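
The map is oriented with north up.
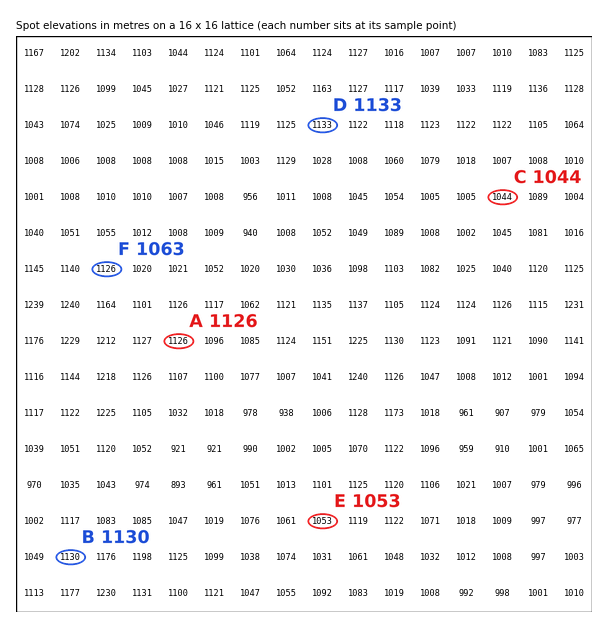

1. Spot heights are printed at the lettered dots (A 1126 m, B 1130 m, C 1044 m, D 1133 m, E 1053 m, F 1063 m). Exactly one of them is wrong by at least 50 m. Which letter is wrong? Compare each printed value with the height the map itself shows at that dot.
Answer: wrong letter F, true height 1126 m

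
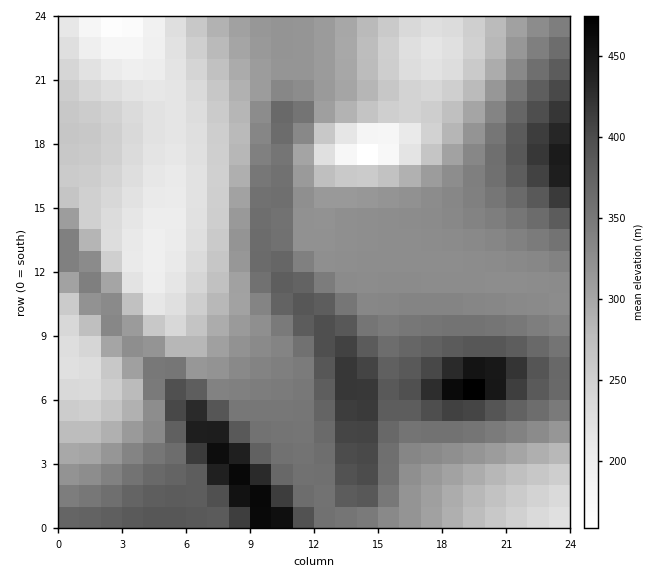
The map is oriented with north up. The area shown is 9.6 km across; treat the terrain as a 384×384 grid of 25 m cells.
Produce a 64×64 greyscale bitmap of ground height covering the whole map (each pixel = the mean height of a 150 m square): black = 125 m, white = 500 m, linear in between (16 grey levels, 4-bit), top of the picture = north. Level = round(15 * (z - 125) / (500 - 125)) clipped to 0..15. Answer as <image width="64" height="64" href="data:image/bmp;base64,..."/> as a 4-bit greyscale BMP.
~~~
<image width="64" height="64" href="data:image/bmp;base64,Qk12CAAAAAAAAHYAAAAoAAAAQAAAAEAAAAABAAQAAAAAAAAIAAATCwAAEwsAABAAAAAAAAAAAAAAABEREQAiIiIAMzMzAERERABVVVUAZmZmAHd3dwCIiIgAmZmZAKqqqgC7u7sAzMzMAN3d3QDu7u4A////AKqqqqqru7u7u6qqvN7u7cqpmZmZiIiHd3dmZlVVVEREqqqqqqqru7uqqqq93u7cupmZmZmIiId3d2ZmZVVVRESZmqqqqqqqqqqqq83u7cupmZmqqZiIh3d3ZmZlVVVERJmZmaqqqqqqqqq83u7duqmZmquqmYiHd3dmZmZVVVREmZmZmaqqqqqqqs3e7dyqmZmqu7upiId3d3ZmZlVVVVSIiJmZmqqqqqqrze7ty6mZmau7u6mIiHd3d2ZmZlVVVYiIiJmZqqqqqrze7ty6mZmZq7u7qYiIh3d3dmZmZlVViIiIiZmZqqqqzd7ty6mZmZmru7upiIiId3d3dmZmZlV3d3iIiZmZqqvN7t3KqZmZmau7u6mIiIiIh3d3d2ZmZnd3d4iImZmavN3t3LqZmZmZq7u7qZiIiIiIiHd3d3Zmd2d3d4iJmZrN3d3LqZmZmZqru7upmZmZiIiIiIh3d3dmZmZ3eIiZq83d3LqZmZmZmqu8u6mZmZmZmZmYiIiId2ZmZmd3iImrzd3LqZmZmZmau8y7qpmZmqqZmZmZmIiIZlVmZnd4ibzN3LqZmZmZmZq7zMu6qqqqqqqqqqmZmYhVVVVmZ3eKvMzLqZmZmZmZmrvMy7qqq7u7u7uqqqqZmVVVVVZmd5q8zLqZmZmZmZmavMzLuqq7zMzMzLu6qqqZVVRVVmZ4mru7qZmZmZmZmZq8zMu6q7vN3e7dzLu6qqlUREVVZnmqu7qYiJmZmZmZmrzMy7qru83e7u7dy7uqqkRERVVmiaqqqYiIiZmZmZmrvMzLuqu7zN7u7u3cu6qqRERFVmeJmqmYiIiIiZmZmau8zMuqqru8zd7u3dy7uqpEREVWeImZmHd4iIiImZmZq7zMu6qqq7u8zN3czLuqqUREVWeIiIiHZ3eIiIiImZmrvMu6qqqqq7u7vMu7uqqpRERWeIiIh2Zmd3iIiIiJmqu7u7qaqqqqqqu7u6qqqZlERVaIiId2VWZ3d4iIiImqu7u7qZmZqqqqqqqqqqmZmURFZ4iId2VVVmd3iIiImaq7u7qpmZmZmZqqqpmZmZmZVVV4mId2VEVWZ3d4iImaq7u7qpmZmZmZmZmZmZmZmYhVVoiYh2VERVVmd3iIiaq7u7qpmZmZmZmZmZmZmYiIiFVniYh2VDREVWZ3d4iaqru6qpiIiIiJmZmYiIiIiIiIVXiZiGVDM0RVZmd3iZqru6qpiIiIiIiIiIiIiIiIiIhWiJmHZDMzREVWZ3eJqqqqqZiIiIiIiIiIiIiIiIiIiGeJmHZTMzNERVZmeJmqqqqZiIiIiIiIiIiIiIiIiIiIeJmYdUMzMzRFVmZ4mqqqqZiIiIiIiIiIiIiIiIiIiIiJmYdkMzMzNERVZniaqqqZiIiIiIiIiIiIiIiIiIiIiImZh1QzMzM0RFVmiZqqqZiIiIiIiIiIiIiIiIiIiIiZmZh2REMzMzNEVWaJmqqZiIiIiIiIiIiIiIiIiIiImZmZh2VEQzMzM0RVZomaqpiIiIiIiIiIiIiIiIiIiZmZmZmHVERDMzMzRFVWiZqqmIiIiIiIiIiIiIiIiIiZmZmamHZUREMzMzNERVaJmqqYiIiIiIiIiIiIiIiImZmZmaqHZVVERDMzM0RFVniaqpiIiIiIiIiIiIiIiImZmZmqqodVVUREMzMzREVWeJqqmIiIiIiIiIiIiIiImZmZmqq7dlVVREQzMzNERVZ4mqqZiIiIiIiIiIiIiImZmZqqq7xlVVVUREMzM0RFVniZqpmIiIiIiIiIiIiIiZmZmqq7zFVVVVREQzMzREVWeJmqmYd3d3d3d3iIiIiJmZmqq7zNVVVVVUREMzNERVZomaqZh3ZmZmZnd3eIiImZmqq7vM1VVVVVREQzM0RFVmeJmZmGZVVVVVVmZ3eIiZmaqrvM3VVVVVVEREM0REVWZ4mZmHZUQzMzNEVWZ3iImZqru8zdVVVVVVREQzRERVZniZmYdlQyIREiM0Vmd4iZmqu8zN1mVVVVVERERERFVmeJmZmGVDIREREjNFZneImaq7zM3WZlVVVUREREREVWZ4mZmYdUQyIRESM0VWd4iZqru8zNZmVVVVRERERERVZniZqpmGVUQzIiM0RVZneImaq7zMxmZVVVVERERERVVmd5mqqYdmVVRERERVVmd4iZqrvMzGVVVVVURERERFVWZ3iaqpmHdmZVVVVVVWZ3eJmqq7zMZVVVVUREREREVWZneJqqmYd3dmZlVVVVZmd4iZqru8xVVVVURERERERVZmd4mZmYh3d3ZmZVVVVWZneImaq7vFVVVERERERERFVmZ3eImYiId3dmZVVVVVVmZ4iZqqu7VVVEREMzM0RFVWZ3d4iIiId3d2ZlVUREVVZneImaq7tVVERDMzMzREVWZnd3iIiIh3d3ZmVUREREVWZ3iZmqu1VEQzMzMzNERVZmd3eIiIiHd3dmVVRERERVZneImaqqVEQzMzMzM0RFVmd3d4iIiId3dmZVVEREREVWZ3iJmqpUQzMiIiMzRFVmZ3d4iIiIh3d2ZlVURERERVZneImZqkQzMiIiIzNEVWZnd3iIiIiHd3ZmVVRERERFVmd4iJmaRDMiIiIjM0RVZnd3eIiIiId3d2ZVVEREREVWZ3eIiZlDMiIiIiMzRVVmd3eIiIiIh3d3ZmVVREREVVZmd4iJmUMyIhESIjRFVmZ3d4iIiIiHd3dmZVVUREVVVmZ3eIiJ"/>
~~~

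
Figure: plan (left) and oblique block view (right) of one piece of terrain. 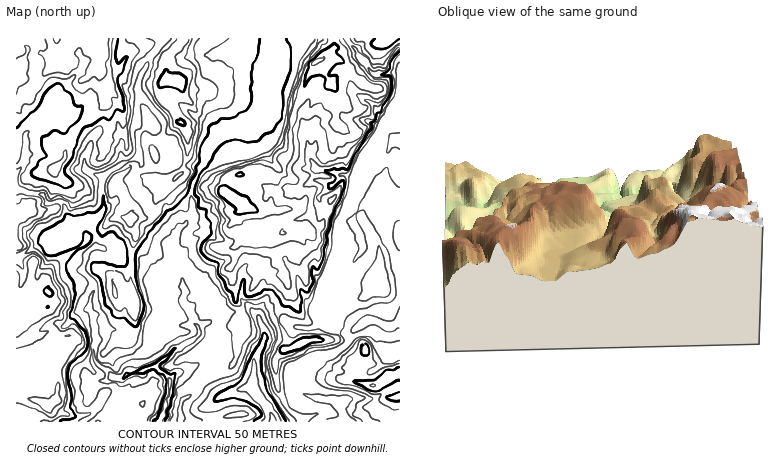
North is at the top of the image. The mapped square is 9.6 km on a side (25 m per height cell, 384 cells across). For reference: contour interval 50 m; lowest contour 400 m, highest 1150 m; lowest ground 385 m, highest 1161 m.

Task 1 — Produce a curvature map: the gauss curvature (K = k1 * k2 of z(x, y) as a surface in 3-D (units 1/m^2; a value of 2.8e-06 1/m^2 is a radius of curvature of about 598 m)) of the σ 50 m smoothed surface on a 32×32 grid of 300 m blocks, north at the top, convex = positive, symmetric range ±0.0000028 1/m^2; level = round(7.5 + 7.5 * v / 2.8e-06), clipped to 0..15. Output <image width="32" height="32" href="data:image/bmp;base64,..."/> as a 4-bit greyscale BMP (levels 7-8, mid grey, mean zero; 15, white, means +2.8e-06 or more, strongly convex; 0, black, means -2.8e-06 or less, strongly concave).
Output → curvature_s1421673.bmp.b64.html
<image width="32" height="32" href="data:image/bmp;base64,Qk12AgAAAAAAAHYAAAAoAAAAIAAAACAAAAABAAQAAAAAAAACAAATCwAAEwsAABAAAAAAAAAAAAAAABEREQAiIiIAMzMzAERERABVVVUAZmZmAHd3dwCIiIgAmZmZAKqqqgC7u7sAzMzMAN3d3QDu7u4A////AId2dYaIXVl3d4tod3iHh3d3m2p4eIh5eIeHeFh3eJd4eId3eWd4d4eId2l4d3iaWIiHl3hZbXV3eHd3h3eXWYd3hKhVuIWoZ3iXe7h3h3hZeIh2TXd4eIeIiGR3mHhoh3d3jHZ7Z3h3eHd4aomUvHiHdshndWh3iHeJh2h3aFWHeHg2hnmXd3d3mZd3Z4eId4eYiIeHlnh4dylneJd3eHd3mXd4l4eIh3d6eZhYiHeHd4hol5aYd4d4iWeH2Ih4mHOIeHaHiHh3fXd3d2d3eHd/ZHeIhYd3dnRoh3d6eIiHwJh3d4V3h3fXeIeHdmh4h1mHiGeImIeGZnh3h5aIh4lYd4doe2h4d5h4d4eKmIeHeCxYeoh3d4d5iHeHdWd3h3uFt3VXd4h3lneHh4nWiHeGl4iYiHd3XHqHd4aFqHeHmHeIJ5d4e7Rql3lodmJ3iIeHlrl2h4YodoeViIl6h4iHh3mJanl4iHiIeVh4h4iHd4eHeGZ4aoh3eIl3eHe3iId4hpaIeGqniHiIZ4eIpIeHd4h3h3iGdnh3eJiIZmtYeIh3iIiHh5d4d3h4d4eHZ3eIh4eHaHd3h4iHaHeIaPWHeVmGeHiZh3d3d4hnh3ijiIenh4eYd5eHh4iHyHdxaXh3eHl4dodoh3h3h4h3qn+HiHd3iIeml3d4d4emKJmC"/>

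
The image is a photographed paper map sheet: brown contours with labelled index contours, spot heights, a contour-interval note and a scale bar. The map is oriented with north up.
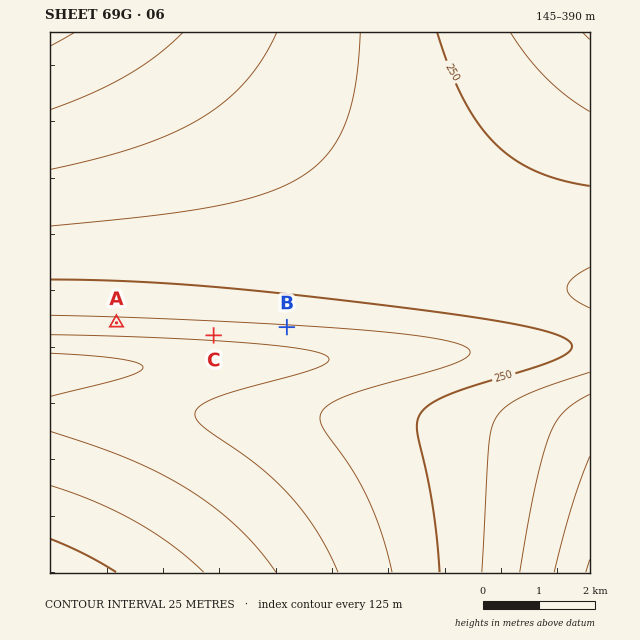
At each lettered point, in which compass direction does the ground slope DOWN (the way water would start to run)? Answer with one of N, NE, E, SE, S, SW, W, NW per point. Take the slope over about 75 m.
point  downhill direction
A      N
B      N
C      N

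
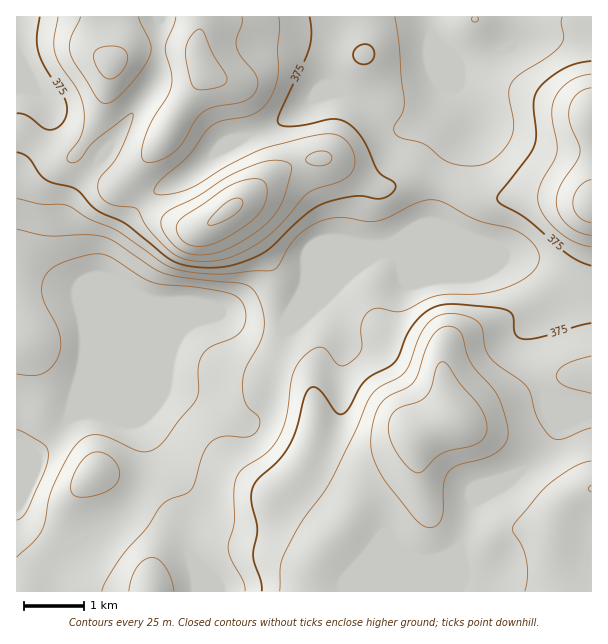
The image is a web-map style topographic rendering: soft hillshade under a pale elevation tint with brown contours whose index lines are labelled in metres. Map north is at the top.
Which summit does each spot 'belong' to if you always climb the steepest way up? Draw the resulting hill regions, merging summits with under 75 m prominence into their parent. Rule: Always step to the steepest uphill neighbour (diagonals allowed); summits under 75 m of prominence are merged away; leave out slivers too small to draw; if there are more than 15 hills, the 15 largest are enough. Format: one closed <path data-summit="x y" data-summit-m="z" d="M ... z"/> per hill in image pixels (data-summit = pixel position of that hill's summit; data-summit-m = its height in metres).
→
<path data-summit="230 209" data-summit-m="479" d="M591 16l-575 1 1 575 181-1-4-24-10-30-2-43-22-33-20-39-3-2-21 0-18-6-20 0-5 2 82-79 31-13 30-10 9 0 15 8 12 3 30 0 6-8 50-51 48-19 16-11 31-14 5-28 7-27 6-12 21-26 3-7-7-20-14-21-14-37 14 13 5 9 5 0 57-24 40-8 30-2z"/><path data-summit="450 423" data-summit-m="473" d="M390 253l-10 0-45 18-47 46-6 8-30 0-12-3-15-8-9 0-30 10-31 13-81 77 24 0 18 6 21 0 3 2 20 39 22 33 2 43 9 24 5 31 393 0 1-293-22-3-7-2-21-23-27-13-120-2z"/><path data-summit="591 203" data-summit-m="464" d="M591 32l-30 2-40 8-57 24-5 0-5-9-13-11 1 7 12 28 14 21 7 20-3 7-18 21-9 17-7 27-5 28-31 14-16 11-36 13-16 10 4 1 42-18 10 0 5 3 111 0 27 9 18 13 15 17 25 3z"/>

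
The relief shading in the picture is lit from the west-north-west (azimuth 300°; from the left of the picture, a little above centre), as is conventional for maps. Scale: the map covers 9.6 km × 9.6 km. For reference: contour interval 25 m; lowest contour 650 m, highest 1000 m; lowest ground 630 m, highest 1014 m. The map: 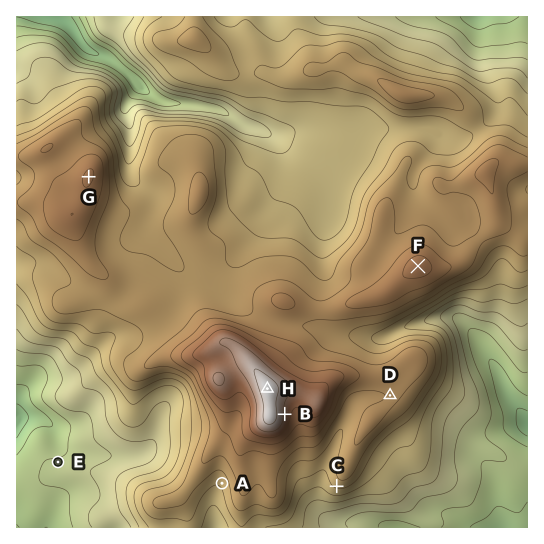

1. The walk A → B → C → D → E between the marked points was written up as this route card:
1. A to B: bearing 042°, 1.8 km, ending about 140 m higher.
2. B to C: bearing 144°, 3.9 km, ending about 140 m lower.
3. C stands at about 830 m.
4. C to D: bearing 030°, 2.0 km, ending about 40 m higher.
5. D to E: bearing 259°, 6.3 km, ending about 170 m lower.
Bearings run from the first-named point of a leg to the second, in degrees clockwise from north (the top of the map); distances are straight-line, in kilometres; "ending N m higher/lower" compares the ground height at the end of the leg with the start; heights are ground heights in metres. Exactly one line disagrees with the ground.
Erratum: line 2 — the distance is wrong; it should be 1.7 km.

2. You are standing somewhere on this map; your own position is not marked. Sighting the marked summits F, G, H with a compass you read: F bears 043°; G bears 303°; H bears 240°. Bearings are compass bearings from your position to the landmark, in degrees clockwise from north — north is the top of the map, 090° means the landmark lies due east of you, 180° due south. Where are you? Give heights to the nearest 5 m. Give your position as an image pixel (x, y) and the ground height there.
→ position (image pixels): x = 346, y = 344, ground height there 855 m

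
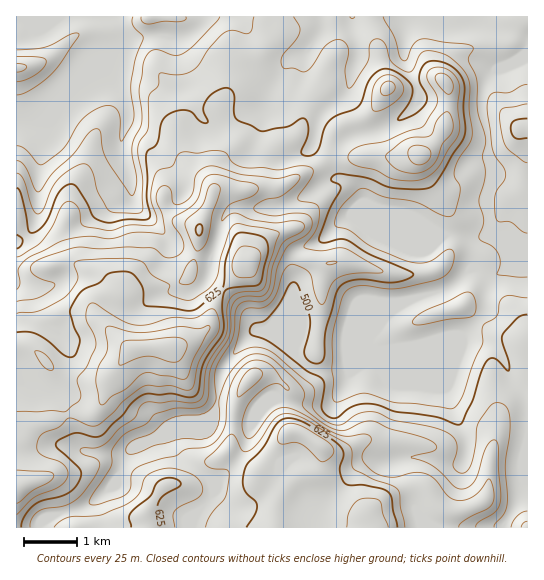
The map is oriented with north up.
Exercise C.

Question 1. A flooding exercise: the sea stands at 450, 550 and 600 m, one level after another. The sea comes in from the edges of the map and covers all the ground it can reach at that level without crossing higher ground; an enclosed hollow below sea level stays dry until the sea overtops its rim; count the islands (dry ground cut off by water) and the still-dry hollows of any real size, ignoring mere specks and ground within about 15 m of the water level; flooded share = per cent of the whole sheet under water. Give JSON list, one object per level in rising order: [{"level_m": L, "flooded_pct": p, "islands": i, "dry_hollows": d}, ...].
[{"level_m": 450, "flooded_pct": 11, "islands": 0, "dry_hollows": 0}, {"level_m": 550, "flooded_pct": 62, "islands": 1, "dry_hollows": 0}, {"level_m": 600, "flooded_pct": 78, "islands": 1, "dry_hollows": 0}]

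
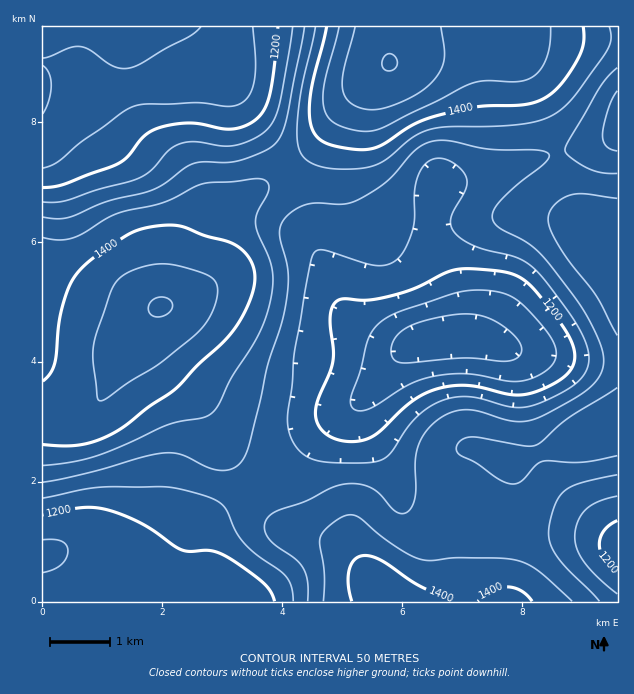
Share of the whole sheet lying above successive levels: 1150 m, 91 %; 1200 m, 78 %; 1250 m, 67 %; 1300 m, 51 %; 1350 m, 32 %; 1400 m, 18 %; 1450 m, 8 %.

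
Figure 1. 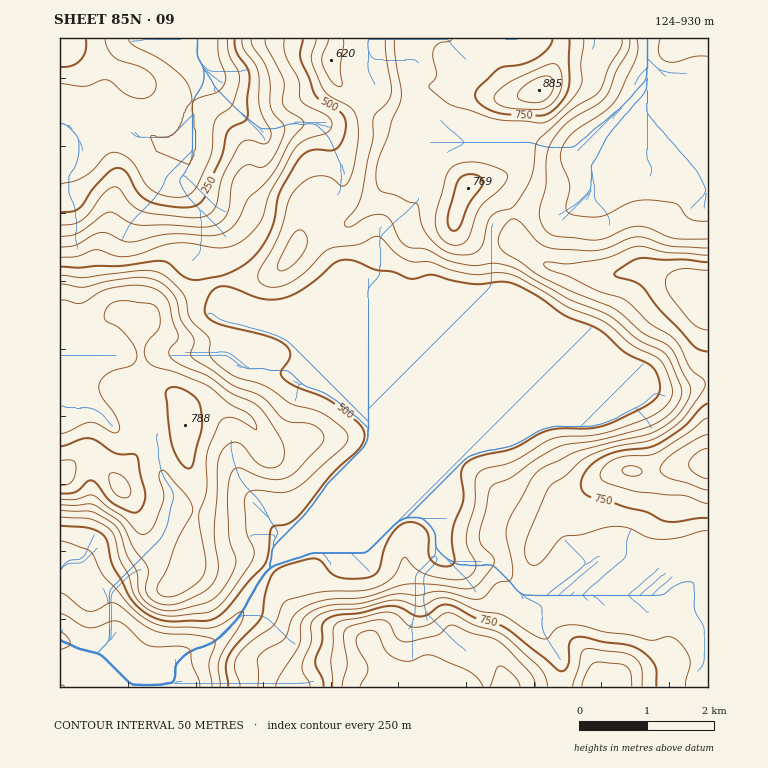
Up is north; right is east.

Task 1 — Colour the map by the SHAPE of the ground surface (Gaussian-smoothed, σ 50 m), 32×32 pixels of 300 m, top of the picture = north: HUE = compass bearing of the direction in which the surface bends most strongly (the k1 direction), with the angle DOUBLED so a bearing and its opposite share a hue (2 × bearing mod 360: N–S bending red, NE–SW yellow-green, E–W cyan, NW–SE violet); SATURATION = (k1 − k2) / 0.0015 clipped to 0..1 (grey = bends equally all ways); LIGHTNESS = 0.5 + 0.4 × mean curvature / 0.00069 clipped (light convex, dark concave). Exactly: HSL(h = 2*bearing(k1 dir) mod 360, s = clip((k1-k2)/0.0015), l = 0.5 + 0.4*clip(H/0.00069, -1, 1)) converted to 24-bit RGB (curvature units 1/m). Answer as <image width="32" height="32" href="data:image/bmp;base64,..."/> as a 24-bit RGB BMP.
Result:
<image width="32" height="32" href="data:image/bmp;base64,Qk02DAAAAAAAADYAAAAoAAAAIAAAACAAAAABABgAAAAAAAAMAAATCwAAEwsAAAAAAAAAAAAAuIyrdm+ZlGaAgVJQhYhWbWtTPzRVKzRm5NFyPq1Nf7Clx0CvbSlrNsVZwrt8ua5yrK+Nfl2UaJaanse3jkayZLCNw+PKr6HUBgB6JzjT8uXUwKDR1o2dPSmFqI5bQlR2mV1SimZKeUtbmXmBmoRwU29EKIN5Cnynz8/r7MzsTJ+uNzWaxI7Zu1e0woVKg+52QKzHkm7Nm7fGhkJPlkaDtu7IiNa/lz6dKwEyOeWNwvTcub3f5o3fjhzVzKvMMTGxYTkiqrQwRXRYdjM0giUAb1wGJjIKAzMAADkRzKhqyE2faClwpJlAao7V1ev28tnkMIuRMYCl3EKql+Hgp+v+zOrqmTRwVRJCJlrCnfi6f4c7d2MriCkijkpTvYFgZUVoTU+L0dOXKiRXPgAg7W46u9qIRcarl+KSADMhEEsbkIU2Kdzuxu79zPz/b7Pp+tH1+9D6ByealVrT1vXYXSd2mDAIbyMobkp+TaA/iH8ocU0qc2Y3c2dCfopWmmVQe2d1SFy0ztS5QgBxayz/2Njz6tf0harZq9O3PKeqAC4ztMqJF6sYFXUCWIoMLzwUOFAc/38wjhiNcvSj1UhQbgBT3IVrjDdVg383aH9MgH5ogH11gH9+f4B/boFvjXt0eXuEV4OysFKvbAyPHbteZOU74pSp89jjjqrQ3JDdAlFlCLZ10aC8c65VVGEhTU8WGCYNoJwFbOILP1gTKw4IRyEW14pLzRVnxcSKXY5tVH9kfYB+gH9/gH9/gIB+gIB3f3lxZIRRTjJoVR+Q4MmTQdpUSJlr8+vIaHeuiGa7v5fhElF2WXsypHpCg19ygIB/OVZ2vM1+1ddTPyE0VhhPqIc2SHcmjrpv2cqwfXSNeoRgTHVLeW1ZhF9Dfng1aHw6aX5YY2ojKSEWEiEU6f+GTdZySIyF5uGAqY9XV3NkhmdYaSx4ZYNef4B/gH9/gIB/ZX2BNLx536WnXTeMGyeRyK7PjpHCWKqx2KqdnGKhtWOIhXBWVV5IjVpmtX+EoaljSFw3eoQtFSFMQaJwv/+0MsKPSm9+x6xmydBrV2yHakFwfEBqjrhXSn5sf4B/f4B/f4B/VYZWkHU8gm93Gktpompevq+IW3eNuZGAs2WQoWKVu3erjGKpXY59hp9wr3ajvU+51/TyACac1Pf11fbkNULKWCt3189Ovt2RRC1fWhs2hH8zj8E7LIBNXn92f4B/f4B/f4B/gIB/f3+AJCZeWaRQnc+ZY1OhpXx+u3a3zFLBu0dIelVCjqZXc5JccktCpXdB79rxAASlvfzZ1ZyIVCVVbBtn2fvBtKJeQw9VqiSDrNqdh8eye5VmFVg0ZH9uf4B/f4B/f4CAf3+AKEKJkObXjbDDV0PErKfIjHq+b1fb6s793M/80Nn7iV37tYXs0s7s5XnnrLvtQ6PI30l+kya+bzDF7vq+bj5XKBNNcIfN1vXjmV3OwYC/oXy4EYpiaIKCf4B/f4B/f3+AY4R3LIYdSWkeImQ7iJp4lIW9ZM3ohMTt2d3yzJvyn1D/z6/u1dHoR2My2bFjSRcxp3kpeydpw1LH8erIeEWpNSB3jfepd+LXbDvUx77frq/mqInpRTmIf4B/f4B/f4B/f4B/f4B/fYB5QndACl8HTaEDPVYBGi8EZnAhflY2UD9vy2WV4aN5TGc/nYAyaC1Lk8GGYkqoTsyX5dSyjDTAfMH+1PfwYkKeQmqJrqqJmUxYbxw6gXZ+f4B/f4B/f4B/f4B/gH9/f4B/f4B/foB9e4Bjf39cYXlDGUUJGj4JJDYjWT808dWgcWiYclemoZHOasi8fGW1j9nLpcjcx+nzPZXculdzrkOIdkBZdUUmfDM0gHt9f3+Af4B/f4B/f4B/f4B/f4B/gH9/f3+Af3+AgIB/gH+Af4B/f4B/Y35kDiAlLCwKmNoAZXuZUI6qccahvkhwP8ZrdeKXUrpwvaBMKQoSXC8Ng1IRZU0zgHt5gH9/f3+Af3+Af3+Af4CAf4B/f4B/f4B/f4B/f4CAgH+Af3+AgIB/gH9/gH9+eE5KJgopuIdYm+ZidHZPf3U7Q1Iot6k9vtcrWFoJXX8HXTcQYitcZHPEu8zfWj+uf3+AgH9/f3+Af3+Af4B/gIB/gH9/f4B/f4B/f4B/f4B/f4CAf3+AgH9/gHp9Yw4pcg8JI1lHMNhAztd9dWymvna9ZGGdh7R/vrGQqPPfZprrdyHeWjbPnbI0hkg0g2Ztf3+Af4B/f3+Af3+AgH+AgIB/f4CAgIB/f4B/f4B/f4B/gH9/gHt6dUs1LQYHaypDpbfJfJPMUsCoxsWKZ5qqZFTEwanOh6293NvIs9mNLBYwSSctf3BigXNlfoBMdoFuf4B/f4B/f3+Af3+AgIB/f4CAgIB/gIB/gIB/f4B/gH9/fVJZNAADgjkZUIp5StKze8CyinCgfrKursK3rLvkOGTt19Xx0MTv3e3u2oXVogTElE+nlUOJxRtn2qo6KIYTKnQ5fIB9gH9/gH9+gHh0f4Ncf3dndFguaWQWWWIfLgwFMwEAWcpNl8LXobrWa8fFS4eReqGzncPFjbe9rVdTVoIzNZMrpoRS42BFmg0jazlldnqyWFrPclXt+tHw4bvQPZd2I1w1clw/im5Fbysrso0mMw0JmGgmosRpdCWQKh+qz/H8zO7/qsb/z9b8ybP3mKTqk9X40eP2or34jUaL04BrYoo7KEolql9M5JbkoqnoamrTeFSZNk9myWWL+dLUzXrQhjSLPZpJPX6UuTioyH+nqiLByO3AbPP0PSv+xOz6mP/jWoa9YbC5Rl6Onmq4yOXVSdfAQ6p0hjtDPUVy0Wppxo92QY6LSbOMdLaKlmKnkSeGxS94X0yFSD529Nyysl3AsXHl27LbJS9mVae5gF/QjXbk8vTXL6KoHVd5st2RaJZCLUQtfXQ6O0grPHkr2N0ydkQfOTYSV1sbSi0yiF097teRRKtwPaWGYYZ2biRLWRswm3g8eUyhT0KI6+yko2lvP4iY5GjH1Eq9Oad3OKifPnG0/uHNrDs8GUIwh8sqkIFHOVRFVm9Kcm9fW4BEkZM3jFhIjXlkVXhcPXFtOped9OLEesRdL1Q/KiEWRh9Ap0mcvsqeKsHJQD/O5cqyr4iHVHuQOCNo64+ffrKcSKyLG0Jf7M649cvoZHHVX69xaqVyT2+iVWuNaWZ8iY50cI1vd3qHmYqFcGGDW6OCLF1f1eaR2aCTUBdOdWVTGEpSV3uO1MukR8deDyZO67ykwLidh1epJRxn2bGhw86rgn2mEGCAoOG54Mjkv3nr6p3mm8R/OFt8aE+CbmeDj5uJc46HfHNkjYhohWp4lHNfQGxgguY2niYff0Jvf4B8L0hoOmBMm9Rgvsx3BxEsvdqY2Lu2hiadakCIi71a28ONg1hwXINrRYEacWcVZkwjkIM7+ZdlIUMuOmBibIR7kJVsgmhugH5+gIB/gH9/g2VjhIVgqbRBYDc1iXxQUqBbMzZ1Sri8itWYnBIyMicLPIQAbWIELQ0Nl2hCWrFp3riCan5rgXJufm9AYj8dRy0BMi4Bvo0AZZgaEjodJ28tdoB3gH9/f3+AgH9/gH9/cV1ZiphvnmNukGaHeq6Aa518LmCFUcanhS1lpyeM0KDV1n7FpCIxVmUgFP9BGePR6V+Uz0Y1gy9Fz1C0ph705sz83rb72PPHhtyWKV6OJKIsEG9KeoB/f3+AgH9/gH9/YYRPWaVkbmSLlJeroMG8g5a6RIGtPVNfRi1VnlZ6q65eoERY2S+61Pfcf/TkHRM4eSkj59+tcIvDZIa8XJ/gi6vhwbr+9M/879X2AADs8NveFmeJQXN7gH9/gIB+gIB+f8B+S66VTbHCmNLXm6vFo1GjgEZtWSVgUxwsWmkkuLZGZEuZfKbJ6P/MJydTLBNXoM5jrNGAiWdsZ5R/UW5WUKw3G3gst7o2/9DMGg1h9aOZMX9TF2JsljlNf5VAcntRzd7Rcaq3OaBvVnEtb0grfUNHgWZ8JBR1rlfmz9LumM7dWpm/Tb+o/uvNM0arDQZy0t+VsLp8eZx+eGaAcniEmKprbnNLHksd/7dJWy/FtTLN9NfYAEGgpD3swcria27Y"/>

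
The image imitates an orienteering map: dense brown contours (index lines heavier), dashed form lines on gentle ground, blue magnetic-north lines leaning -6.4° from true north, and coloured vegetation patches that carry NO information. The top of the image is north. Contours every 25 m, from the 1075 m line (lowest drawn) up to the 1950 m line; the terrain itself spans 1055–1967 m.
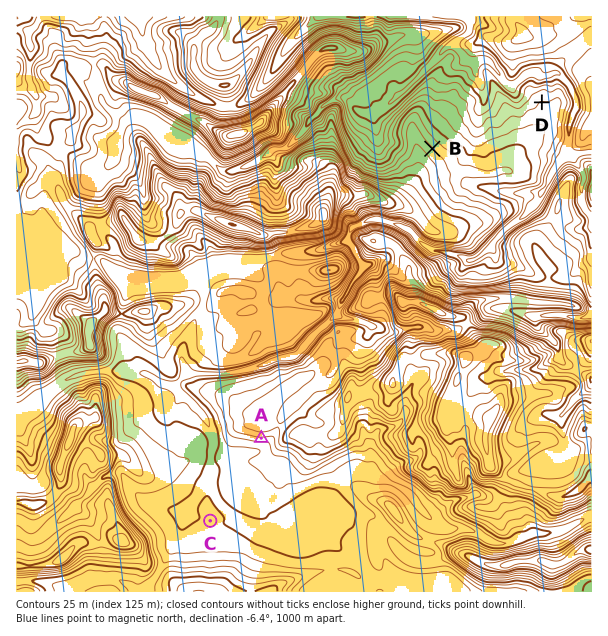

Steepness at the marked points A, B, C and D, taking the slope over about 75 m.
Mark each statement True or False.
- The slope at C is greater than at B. False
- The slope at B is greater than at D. True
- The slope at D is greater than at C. True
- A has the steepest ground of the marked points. True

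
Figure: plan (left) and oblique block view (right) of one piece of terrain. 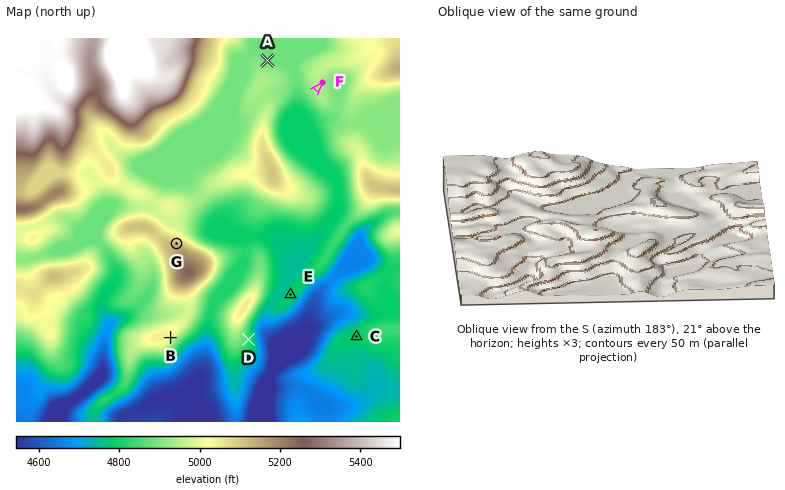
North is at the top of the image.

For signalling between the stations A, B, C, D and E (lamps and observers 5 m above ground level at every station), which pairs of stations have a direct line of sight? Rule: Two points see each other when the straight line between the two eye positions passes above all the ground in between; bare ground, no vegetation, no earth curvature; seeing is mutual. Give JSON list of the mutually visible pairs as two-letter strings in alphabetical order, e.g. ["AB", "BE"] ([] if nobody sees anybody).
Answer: ["BC", "CD", "CE", "DE"]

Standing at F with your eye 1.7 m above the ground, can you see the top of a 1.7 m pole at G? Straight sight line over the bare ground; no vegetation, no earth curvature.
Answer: no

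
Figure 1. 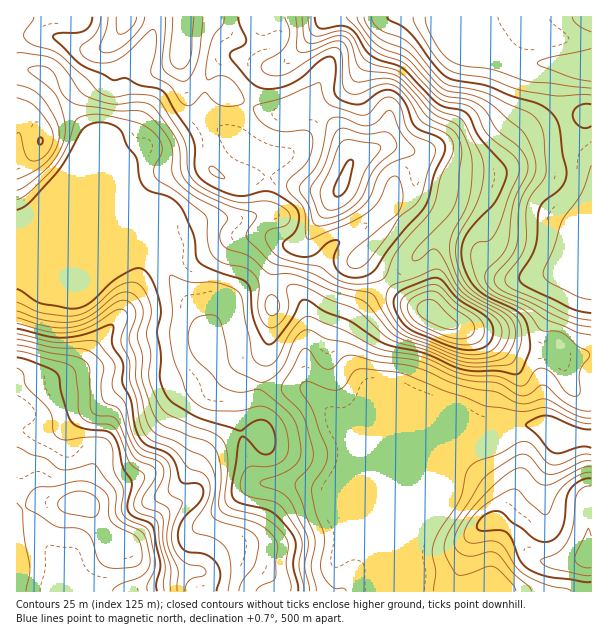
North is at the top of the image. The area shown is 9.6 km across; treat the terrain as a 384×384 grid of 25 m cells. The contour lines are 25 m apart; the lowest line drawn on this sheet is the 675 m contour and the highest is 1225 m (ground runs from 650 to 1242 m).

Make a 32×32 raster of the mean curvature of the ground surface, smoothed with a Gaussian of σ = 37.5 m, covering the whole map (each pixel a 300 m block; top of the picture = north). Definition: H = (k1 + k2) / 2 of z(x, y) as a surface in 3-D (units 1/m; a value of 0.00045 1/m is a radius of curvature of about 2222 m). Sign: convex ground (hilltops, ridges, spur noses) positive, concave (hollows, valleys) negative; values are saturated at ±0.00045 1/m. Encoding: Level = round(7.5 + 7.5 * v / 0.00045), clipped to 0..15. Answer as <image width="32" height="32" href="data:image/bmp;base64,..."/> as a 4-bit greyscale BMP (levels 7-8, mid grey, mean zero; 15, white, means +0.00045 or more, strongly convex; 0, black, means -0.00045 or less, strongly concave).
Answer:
<image width="32" height="32" href="data:image/bmp;base64,Qk12AgAAAAAAAHYAAAAoAAAAIAAAACAAAAABAAQAAAAAAAACAAATCwAAEwsAABAAAAAAAAAAAAAAABEREQAiIiIAMzMzAERERABVVVUAZmZmAHd3dwCIiIgAmZmZAKqqqgC7u7sAzMzMAN3d3QDu7u4A////AIZ3ZVdSiVXPVpd3aYZxNBOXd4nfh+h5phOJd2aHGP/fhnV9/QB3qs11d3do2jq2fHV0nN8wasy5Znd3Za/Kg1x4zOUEyFJol0V3d3Q76HReea3NcizzAmZVd3d2RZqGr2hGdq+U2SNWdnd3dnh7tG6JZrxaxao626d3d3doacM6Zmr/MWe5XLl2d3d3dkWjIImELVNoZ426ZXd3d2ZjIBqohzq1RUZpdkaHd2ZWZ7Xfd5l1cld1VUJJdVVURCm01+zczZR2Z3rEe0NCEXh8Zra5m6Z4ZHZqwlhIljjv6VnalUftVFV2WcNGeHvv/+5Z2WNBb/l1Zk33WWV//+/9uFNzQRvIVWQqwkVUfP9zADM0Z3dEuUh3VlJ7+1E+QQAkd3d3dWZpi2e9p/5iPEPJZXd3d3d3Znyr3LA75TpSu3ZnV3d3d1dWR0DpIa1Xs5lWZ4N3h2UVM2Min9Y61MeYJWazN3dqeM/7rM74JvOnm1eWvBV2anv5d2Q72hPVeI63hm+QdZQotnd1Ke7r37iKhmdfwxKCWpd2djnGyGzFRYhZnFVGRJxnecyag9xmy4iofbg5voR8a6iLxSb/k4qXiJ1TNnmbm0uERr0Wy2M2ZUZTMUzIJO9FVUOvdmlzI1VERJ3cv2C+VZnmD/U4cld3qqtoYS3xj1pknABwBkN3aZd2"/>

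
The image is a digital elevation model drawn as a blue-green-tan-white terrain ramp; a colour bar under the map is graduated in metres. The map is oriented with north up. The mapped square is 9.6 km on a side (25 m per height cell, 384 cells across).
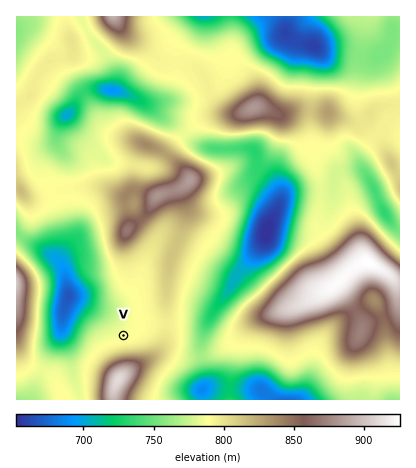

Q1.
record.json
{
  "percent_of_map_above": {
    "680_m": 97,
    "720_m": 89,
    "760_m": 74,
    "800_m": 28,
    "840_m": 12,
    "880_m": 5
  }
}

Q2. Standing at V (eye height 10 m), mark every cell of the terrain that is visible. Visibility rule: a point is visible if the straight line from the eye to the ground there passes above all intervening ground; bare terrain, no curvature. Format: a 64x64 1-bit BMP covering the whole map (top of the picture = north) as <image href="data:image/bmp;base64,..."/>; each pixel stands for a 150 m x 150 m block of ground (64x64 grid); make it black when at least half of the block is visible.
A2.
<image width="64" height="64" href="data:image/bmp;base64,Qk0+AgAAAAAAAD4AAAAoAAAAQAAAAEAAAAABAAEAAAAAAAACAAATCwAAEwsAAAIAAAAAAAAA////AAAAAAAAAAAAAAAAAAAAAAAAAAAAAwAAAAAAAADDAAAAAAAAAPcAAAAAAAAAfwHgAAAAAAB/A/gAAAABAPwH/AAAAAMA+Af/AAAABwD4B/8AAAAHgPgH/4AAOAeA+AP/gAP4AYD4Af+AB/gAAPgB/4AH+AAA+AH/gAf4AAD8Af+AA/gAAPwB/4AB/AAA/AH/gAD/AAD+Af+AAH+AAP4H/4AAP4AA/h//gAAfgAD/ef/AAA+AAP/x/8AABwAA//P/wAABBwD/8/+AAAAPgP/3/4AAAB+A////wAAAD4D//n/gAAAHgH/8H/AAAAMAf/wH+AAAAQB//Af8AAAAAH/8B/gAAAAA//wD+AAAAAD//AP8AAAAAP/8AH4AAAAAIHAADgAAAAAAAAAAAAAAAAAAAAAAAAAAgAAAAAAAAADAAAAAAAAAAMAAAAAAAAAAwAAAAAAAAADAAAAAAAAAAMAAAAAAAAAAwAAAAAAAAADgAAAAAAAAAOAAAAAD+AAA4AAAAAfwAADwAAAAAYAAAPAAAAAAAAAAOAAAAAAAAAAcAAAAAAAAABwAAAAAAAAAHAAAAAAAAAAOAAAAAAAAAAYAAAAAAAAABwAAAAAAAAAAAAAAAAAAAAAAAAAAAAAAAAAAAAAAAAAAAAAAAAAAAAAAAAAAAAAAAAAAAAAAAAAAAAAAAAAAAA=="/>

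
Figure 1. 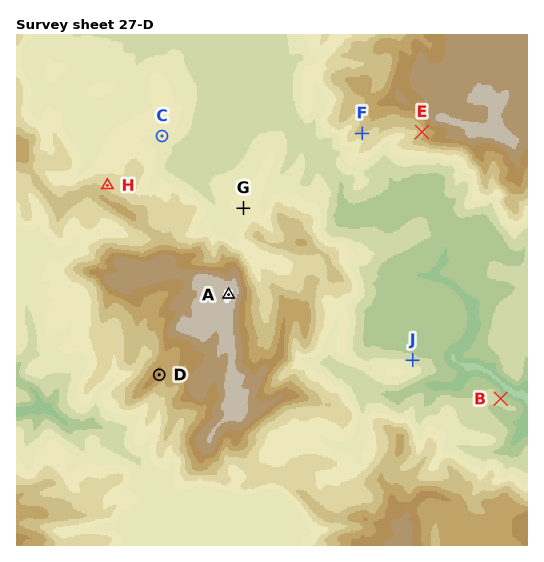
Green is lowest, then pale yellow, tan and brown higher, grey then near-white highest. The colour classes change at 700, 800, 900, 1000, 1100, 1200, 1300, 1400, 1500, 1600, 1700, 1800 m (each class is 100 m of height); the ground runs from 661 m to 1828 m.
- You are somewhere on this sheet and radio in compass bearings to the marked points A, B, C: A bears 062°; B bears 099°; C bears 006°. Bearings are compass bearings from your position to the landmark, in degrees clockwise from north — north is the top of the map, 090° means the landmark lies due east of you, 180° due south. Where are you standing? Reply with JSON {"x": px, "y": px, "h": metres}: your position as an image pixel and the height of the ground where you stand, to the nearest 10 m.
{"x": 140, "y": 342, "h": 1350}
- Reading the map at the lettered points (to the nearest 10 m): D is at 1510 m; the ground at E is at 1360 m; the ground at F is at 1300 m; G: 1150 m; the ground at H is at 1260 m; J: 970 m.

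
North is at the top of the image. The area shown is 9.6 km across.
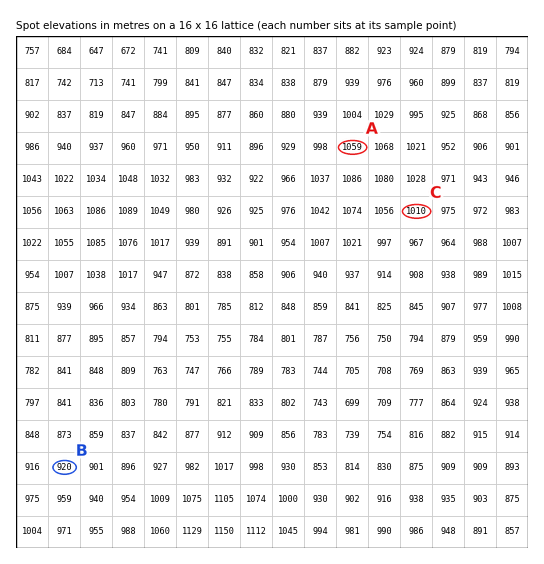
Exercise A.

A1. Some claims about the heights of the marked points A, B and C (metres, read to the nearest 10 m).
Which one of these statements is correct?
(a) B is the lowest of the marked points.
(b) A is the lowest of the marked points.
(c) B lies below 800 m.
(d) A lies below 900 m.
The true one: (a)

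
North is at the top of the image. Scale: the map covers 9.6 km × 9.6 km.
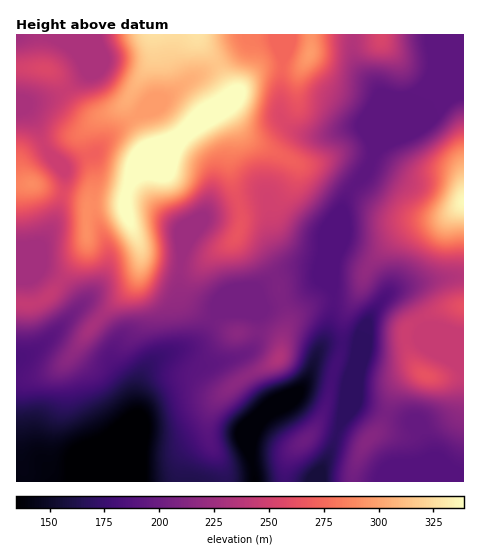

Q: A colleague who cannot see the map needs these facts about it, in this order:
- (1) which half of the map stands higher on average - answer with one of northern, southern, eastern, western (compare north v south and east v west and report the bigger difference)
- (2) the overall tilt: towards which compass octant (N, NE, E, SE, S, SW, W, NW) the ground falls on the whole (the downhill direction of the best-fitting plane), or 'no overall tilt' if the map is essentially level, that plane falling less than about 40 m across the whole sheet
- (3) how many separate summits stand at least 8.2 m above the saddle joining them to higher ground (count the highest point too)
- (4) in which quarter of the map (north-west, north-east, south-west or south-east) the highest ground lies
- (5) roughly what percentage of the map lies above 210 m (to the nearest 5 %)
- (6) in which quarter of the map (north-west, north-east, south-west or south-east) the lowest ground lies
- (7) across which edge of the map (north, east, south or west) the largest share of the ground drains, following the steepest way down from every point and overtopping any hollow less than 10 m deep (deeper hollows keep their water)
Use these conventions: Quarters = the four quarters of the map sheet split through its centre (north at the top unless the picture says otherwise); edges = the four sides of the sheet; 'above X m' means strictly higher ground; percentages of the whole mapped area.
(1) On average the northern half of the map is the higher ground.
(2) On the whole the ground falls towards the south.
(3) Counting only tops that stand 8.2 m proud, the map has 11 summits.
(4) The highest ground is in the north-west quarter.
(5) About 55 % of the map lies above 210 m.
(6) The lowest ground is in the south-west quarter.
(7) The largest share of the runoff leaves by the southern edge.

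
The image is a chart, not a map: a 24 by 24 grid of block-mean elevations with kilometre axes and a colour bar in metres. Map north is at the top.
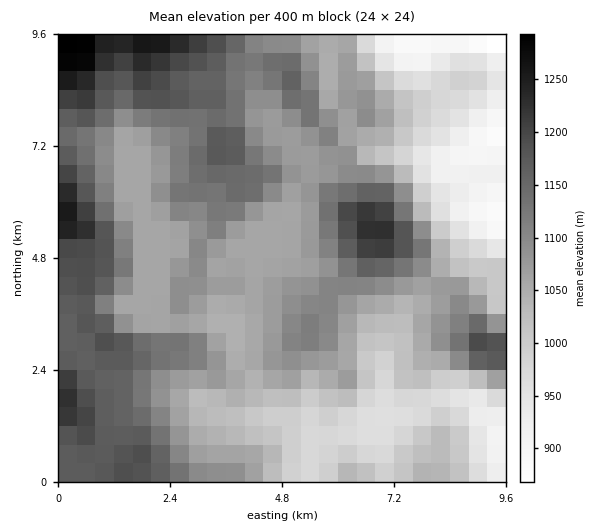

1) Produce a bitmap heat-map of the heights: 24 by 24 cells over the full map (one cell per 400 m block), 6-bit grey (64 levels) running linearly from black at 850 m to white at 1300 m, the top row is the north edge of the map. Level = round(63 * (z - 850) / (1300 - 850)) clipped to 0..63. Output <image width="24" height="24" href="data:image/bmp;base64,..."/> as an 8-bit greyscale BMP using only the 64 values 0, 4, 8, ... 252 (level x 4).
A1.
<image width="24" height="24" href="data:image/bmp;base64,Qk12BgAAAAAAADYEAAAoAAAAGAAAABgAAAABAAgAAAAAAEACAAATCwAAEwsAAAABAAAAAAAAAAAAAAEBAQACAgIAAwMDAAQEBAAFBQUABgYGAAcHBwAICAgACQkJAAoKCgALCwsADAwMAA0NDQAODg4ADw8PABAQEAAREREAEhISABMTEwAUFBQAFRUVABYWFgAXFxcAGBgYABkZGQAaGhoAGxsbABwcHAAdHR0AHh4eAB8fHwAgICAAISEhACIiIgAjIyMAJCQkACUlJQAmJiYAJycnACgoKAApKSkAKioqACsrKwAsLCwALS0tAC4uLgAvLy8AMDAwADExMQAyMjIAMzMzADQ0NAA1NTUANjY2ADc3NwA4ODgAOTk5ADo6OgA7OzsAPDw8AD09PQA+Pj4APz8/AEBAQABBQUEAQkJCAENDQwBEREQARUVFAEZGRgBHR0cASEhIAElJSQBKSkoAS0tLAExMTABNTU0ATk5OAE9PTwBQUFAAUVFRAFJSUgBTU1MAVFRUAFVVVQBWVlYAV1dXAFhYWABZWVkAWlpaAFtbWwBcXFwAXV1dAF5eXgBfX18AYGBgAGFhYQBiYmIAY2NjAGRkZABlZWUAZmZmAGdnZwBoaGgAaWlpAGpqagBra2sAbGxsAG1tbQBubm4Ab29vAHBwcABxcXEAcnJyAHNzcwB0dHQAdXV1AHZ2dgB3d3cAeHh4AHl5eQB6enoAe3t7AHx8fAB9fX0Afn5+AH9/fwCAgIAAgYGBAIKCggCDg4MAhISEAIWFhQCGhoYAh4eHAIiIiACJiYkAioqKAIuLiwCMjIwAjY2NAI6OjgCPj48AkJCQAJGRkQCSkpIAk5OTAJSUlACVlZUAlpaWAJeXlwCYmJgAmZmZAJqamgCbm5sAnJycAJ2dnQCenp4An5+fAKCgoAChoaEAoqKiAKOjowCkpKQApaWlAKampgCnp6cAqKioAKmpqQCqqqoAq6urAKysrACtra0Arq6uAK+vrwCwsLAAsbGxALKysgCzs7MAtLS0ALW1tQC2trYAt7e3ALi4uAC5ubkAurq6ALu7uwC8vLwAvb29AL6+vgC/v78AwMDAAMHBwQDCwsIAw8PDAMTExADFxcUAxsbGAMfHxwDIyMgAycnJAMrKygDLy8sAzMzMAM3NzQDOzs4Az8/PANDQ0ADR0dEA0tLSANPT0wDU1NQA1dXVANbW1gDX19cA2NjYANnZ2QDa2toA29vbANzc3ADd3d0A3t7eAN/f3wDg4OAA4eHhAOLi4gDj4+MA5OTkAOXl5QDm5uYA5+fnAOjo6ADp6ekA6urqAOvr6wDs7OwA7e3tAO7u7gDv7+8A8PDwAPHx8QDy8vIA8/PzAPT09AD19fUA9vb2APf39wD4+PgA+fn5APr6+gD7+/sA/Pz8AP39/QD+/v4A////ALS0uLy8sKCMiIh4ZExIUGhgUFxoaFxALLS0tLzArJB4eHh0aFBITFBIRFRgZFg4JLzAtLC0oIBwbGhgXFBISERAQEhYZFQ0INDEsKykkHhoZGBYUFBIUEhAQEBEUEQsKNTAsKychHRkaGxoYGBUXGRIQEhEQDgwRMy0sKyciHx4gHRsdHhocHxcSFxgUFBkeLSwtLSooJyUgHB0gIiAfHRYTGBscIystLCwvLiknJyUeGx0gJCUjHRcXGBwiKDAvLC4sIR4dHh0bGx0fIyYkHhoZGR0hJSohLS0lHR0dIh8cHB0fIiQkIB0cGhwfIyAWLy8rIh0dIiIfHx0fISEkJCQiIB4gIBoWMDAuJh0dICMeHh0eHh4hJywrJyMcFxYWMDAvJR0dHiQgHR0dHSAkLTIyLicbFBENNzUuIx0dHiElHx0dHSAmLzU1LiIVDgkGOTIoHx0eJCMnJiAdHR8oMTMyJxkPCQYFNi4lHR0hJygnKikjHiAmKSsrIhQNCwgHMSsjHR0gJSkqKiknIR8gIiMgGQ4JCQoKLSgiHR0gJiotLSciHx8hIRoXEg0JBwcHKicjHR8jJSgtLCMfHyElHhwbFhEOCgYELC4pIiYnKCgpKCAfIiciHiIeGBMRDgoGMjMtKi8vLiwsKCIiKScdICEcFxQSEQ8KODYvLjIwLSsrJyUnKyQcHx4XEQ8RFBMNPT01MjU0MS8sKCYpKSEcHxcNCAgMDw4KPj43Njk5NTIvKiQjIh4cHREIBQUGBgQDA=="/>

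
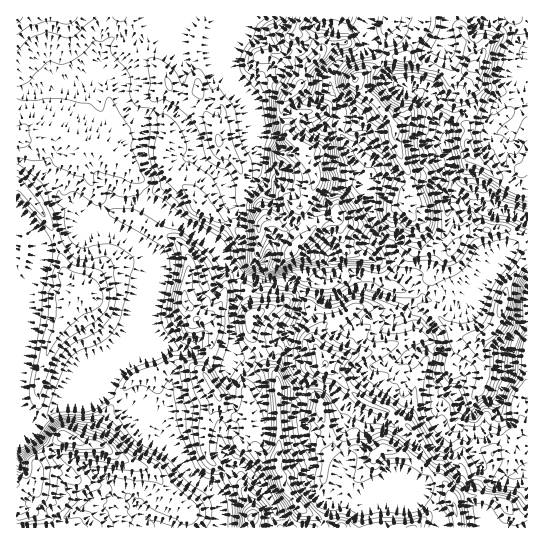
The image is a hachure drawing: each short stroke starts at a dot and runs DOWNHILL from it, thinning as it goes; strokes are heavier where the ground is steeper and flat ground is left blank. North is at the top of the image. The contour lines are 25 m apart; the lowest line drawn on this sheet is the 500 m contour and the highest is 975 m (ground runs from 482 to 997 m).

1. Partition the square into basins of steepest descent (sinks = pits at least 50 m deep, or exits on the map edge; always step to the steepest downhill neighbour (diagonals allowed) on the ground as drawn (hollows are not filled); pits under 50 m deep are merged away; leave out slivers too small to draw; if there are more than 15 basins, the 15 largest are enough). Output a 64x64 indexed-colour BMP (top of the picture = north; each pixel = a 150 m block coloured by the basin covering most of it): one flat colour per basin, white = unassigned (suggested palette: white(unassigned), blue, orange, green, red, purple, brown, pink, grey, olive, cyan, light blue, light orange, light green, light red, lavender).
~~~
<image width="64" height="64" href="data:image/bmp;base64,Qk12CAAAAAAAAHYAAAAoAAAAQAAAAEAAAAABAAQAAAAAAAAIAAATCwAAEwsAABAAAAAAAAAA////ALR3HwAOf/8ALKAsACgn1gC9Z5QAS1aMAMJ34wB/f38AIr28AM++FwDox64AeLv/AIrfmACWmP8A1bDFABEREREREREREREREREREREREREREREREREREREREREREREREREREREREREREREREREREREREREREREREREREREREREREREREREREREREREREREREREREREREREREREREREREREREREREREREREREREREREREREREREREREREREREREREREREREREREREREREREREREREREREREREREREREREREREREREREREREREREREREREREREREREREREREREREREREREREREREREREREREREREREREREREREREREREREREREREREREREREREREREREREREREREREREREREREREREREREREREREREREREREREREREREREREREREREREREREREREREREREREREREREREREREREREREREREREREREREREREREREREREREREREREREREREREREREREREREREREREREREREREREREREREREREREREREREREREREREREREREREREREREREREREREREREREREREREREREREREREREREREREREREREREREREREREREREREREREREREREREREREREREREREREREREREREREREREREREREREREREREREREREREREREREREREREREREREREREREREREREREREREREREREREREREREREREREREREREREREREREREREREREREREREREREREREREREREREREREREREREREREREREREREREREREREREREREREREREREREREREREREREREREREREREREREREREREREREREREREREREREREREREREREREREREREREREREREREREREREREREREREREREREREREREREREREREREREREREREREREREREREREREREREREREREREREREREREREREREREREREREREREREREREREREREREREREREREREREREREREREREREREREREREREREREREREREREREREREREREREREREREREREREREREREREREREREREREREREREREREREREREREREREREREREREREREREREREREREREREREREREREREREREREREREREREREREREREREREREREREREREREREREREREREREREREREREREREREREREREREREREREREREREREREREREREREREREREREREREREREREREREREREREREREREREREREREREREREREREREREREREREREREREREREREREREREREREREREREREREREREREREREREREREREREREREREREREREREREREREREREREREREREREREREREREREREREREREREREREREREREREREREREREREREREREREREREREREREREREREREREREREREREREREREREREREREREREREREREREREREREREREREREREREREREREREREREREREREREREREREREREREREREREREREzMxEREREREREREREREREREREREREREREREREREREREzMzMRERETERERERERERERERERERERERERERERERERERMzMzMzMzMRERERERERERERERERERERERERERERERERMzMzMzMzMxERERERERERERERERERERERERERERERERMzMzMzMzMzEREREREREREREREREREREREREREREREREzMzMzMzMzMRERERERERERERERERERERERERERERERETMzMzMzMzMxERERERERERERERERERERERERERERERERMzMzMzMzMzEREREREREREREREREREREREREREREREREzMzMzMzMiMREREREREREREREREREREREREREREREREREzMzMzMiIxERERERERERERERERERERERERERERERERERMzMzIiIiERERERERERERERERERERERERERERERERERERETIiIiIREREREREREREREREREREREREREREREREREREREiIiIhEREREREREREREREREREREREREREREREREREREiIiIiERERERERERERERERERERERERERERERERERERESIiIiIRERERERERERERERERERERERERERERERERERERIiIiIhERERERERERERERERERERERERERERERERERERESIiIiERERERERERERERERERERERERERERERERERERERIiIiIREREREREREREREREREREREREREREREREREREREiIiIhERERERERERERERERERERERERERERERERERERESIiIiERERERERERERERERERERERERERERERERERERERIiIiIREREREREREREREREREREREREREREREREREREREiIiIhERERERERERERERERERERERERERERERERERERESIiIiERERERERERERERERERERERERERERERERERERERIiIiIREREREREREREREREREREREREREREREREREREREiIiIhERERERERERERERERERERERERERERERERERERESIiIiERERERERERERERERERERERERERERERERERERESIiIiIRERERERERERERERERERERERERERERERERERERIiIiIhERERERERERERERERERERERERERERERERERERIiIiIi"/>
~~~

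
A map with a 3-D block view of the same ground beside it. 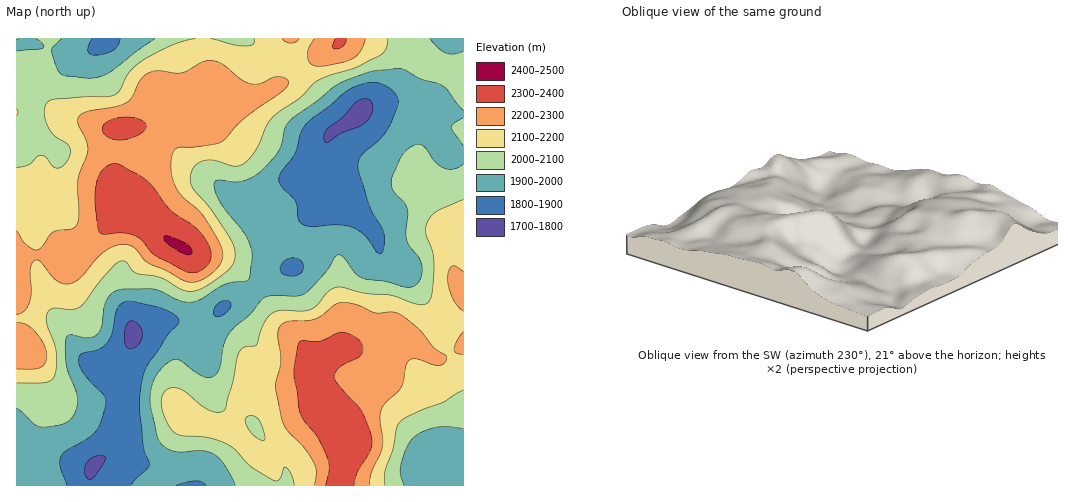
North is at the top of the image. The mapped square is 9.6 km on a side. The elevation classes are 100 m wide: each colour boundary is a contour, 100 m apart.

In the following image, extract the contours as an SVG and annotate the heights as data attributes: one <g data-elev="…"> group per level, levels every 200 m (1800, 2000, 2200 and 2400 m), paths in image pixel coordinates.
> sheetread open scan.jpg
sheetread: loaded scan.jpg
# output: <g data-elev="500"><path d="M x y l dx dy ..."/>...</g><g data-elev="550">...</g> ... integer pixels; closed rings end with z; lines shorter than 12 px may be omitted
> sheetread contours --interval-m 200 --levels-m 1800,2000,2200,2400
<g data-elev="1800"><path d="M90 480l-3-2-2-4 0-6 1-5 9-7 6-1 4 1 0 4-2 4-8 12z"/><path d="M127 348l-2-6 0-12 2-7 5-2 5 2 3 4 2 4 0 6-2 5-4 5-5 2z"/><path d="M326 142l-2-4 2-7 17-14 12-14 9-4 7 2 2 5-1 5-7 11-7 5-16 6-13 9z"/></g><g data-elev="2000"><path d="M404 485l-3-10 0-9 5-18 7-10 10-6 12-5 12 0 16 2"/><path d="M17 408l17 16 6 3 21-2 6-3 5-4 4-10 1-10-10-32-1-28 4-3 18 3 9-4 5-8 4-24 3-6 6-5 9-2 29 0 8 2 19 10 12 1 9-3 24-15 23-4 2-3 2-19-2-13-7-14-24-30-4-12 0-7 3-2 16 2 8-1 9-3 8-5 20-22 6-23 4-7 46-35 12-6 24-9 31-2 18 10 24 7 19 25"/><path d="M463 164l-9 5-10-1-9-6-11-16-7-2-7 3-7 7-11 22-1 6 1 7 13 14 2 6-1 23 1 10 12 16 3 7-1 12-5 8-10 2-20-5-24-4-7-5-12-16-6-2-12 18-20 21-10 2-24 0-9 4-11 14-16 13-7 8-4 10-4 23-6 8-6 2-6-2-21-15-5-2-8 3-10 11-6 13-2 15 7 34 3 7 6 6 9 4 27-1 12 3 10 10 11 21"/><path d="M463 117l-10 7-2 3 12 19"/><path d="M463 51l-9 3-8-1-7-4-9-10"/><path d="M36 39l7 5 0 4-26 3"/><path d="M155 39l-46 34-10 4-10 1-25-2-5-4-8-22 11-11"/></g><g data-elev="2200"><path d="M369 485l2-12 12-27-3-26 1-9 4-8 16-16 6-25 4-3 5 0 18 6 6 0 5-2 2-6-14-10-15-19-19-14-8-2-16 1-17-8-15-3-8 3-13 10-8 4-29 3-4 4-3 5 3 30-6 26 6 31 6 11 17 18 10 16 2 10-2 12"/><path d="M17 369l23-1 5-4 2-8-3-11-9-13-8-7-10-2"/><path d="M463 332l-6 9-3 9 2 3 7 2"/><path d="M17 315l8-4 4-9 2-10-1-24 3-6 3-2 5 2 15 18 6 3 7 1 11-6 17-20 8-7 11-5 9-2 9 4 14 15 18 7 20 11 6 1 7-1 13-8 10-12 1-5-1-7-19-33-20-19-7-9-5-18 2-17 2-4 4-2 18 0 18-3 7-2 21-23 41-29 4-5 0-4-4-3-7-1-18 7-9 0-9-5-18-15-12-4-9 2-21 11-23-2-11 3-7 6-8 17-6 6-10 4-29 5-6 2-3 4 0 6 8 16 2 9-10 32 1 34-3 11-6 3-13 1-4 2-11 14-6 4-11-7-8-12"/><path d="M463 271l-8-5-3 0-3 5-1 8 1 9 4 11 5 7 5 5"/><path d="M282 39l4 3 5 1 5-1 3-3"/><path d="M314 39l-6 10 0 9 4 7 8 1 22-4 11-4 8-8 4-11"/></g><g data-elev="2400"><path d="M186 254l4 1 2-3-1-3-3-4-19-9-3 0-2 1 0 3 4 4z"/></g>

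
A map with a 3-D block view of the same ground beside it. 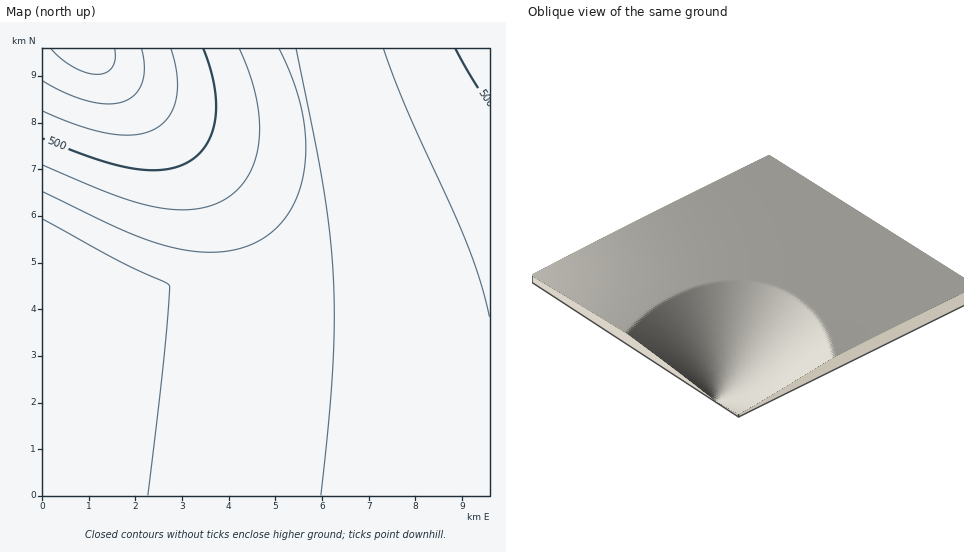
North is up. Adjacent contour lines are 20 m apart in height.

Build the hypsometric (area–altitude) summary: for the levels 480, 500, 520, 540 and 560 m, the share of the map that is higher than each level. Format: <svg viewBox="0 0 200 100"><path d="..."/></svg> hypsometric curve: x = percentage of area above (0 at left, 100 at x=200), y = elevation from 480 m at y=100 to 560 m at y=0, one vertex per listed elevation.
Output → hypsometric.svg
<svg viewBox="0 0 200 100"><path d="M190 100l-10-25-25-25-76-25-50-25"/></svg>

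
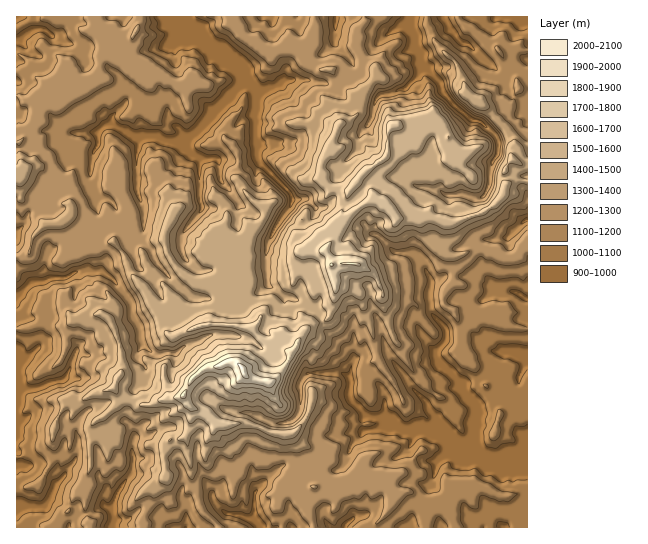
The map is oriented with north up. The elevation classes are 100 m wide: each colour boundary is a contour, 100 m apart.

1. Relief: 900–2030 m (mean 1250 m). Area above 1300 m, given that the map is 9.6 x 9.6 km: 30.6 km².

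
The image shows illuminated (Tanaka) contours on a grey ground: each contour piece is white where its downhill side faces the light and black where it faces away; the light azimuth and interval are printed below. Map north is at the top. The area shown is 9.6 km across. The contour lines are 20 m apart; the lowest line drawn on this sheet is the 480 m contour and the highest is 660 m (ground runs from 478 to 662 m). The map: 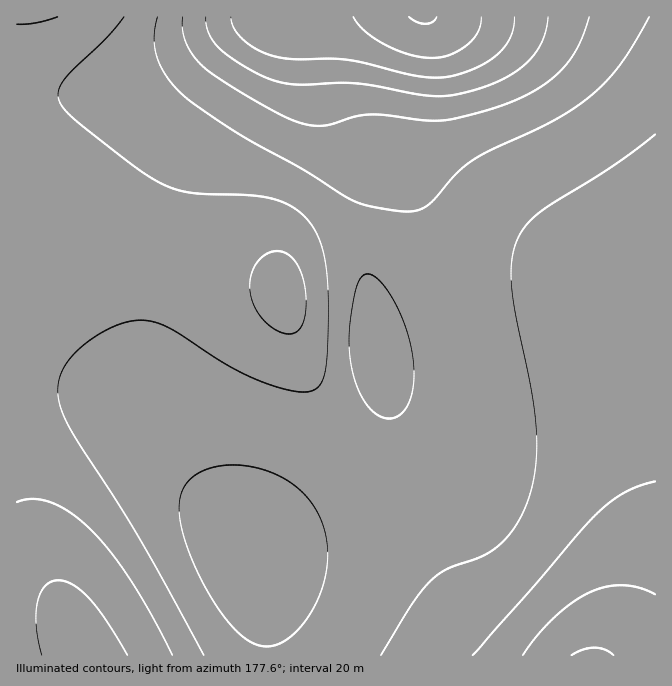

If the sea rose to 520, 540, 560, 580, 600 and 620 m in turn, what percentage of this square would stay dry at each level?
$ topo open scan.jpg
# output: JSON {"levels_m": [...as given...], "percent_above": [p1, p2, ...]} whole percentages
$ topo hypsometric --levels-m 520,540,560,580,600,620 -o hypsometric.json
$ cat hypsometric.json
{"levels_m": [520, 540, 560, 580, 600, 620], "percent_above": [90, 59, 22, 8, 5, 3]}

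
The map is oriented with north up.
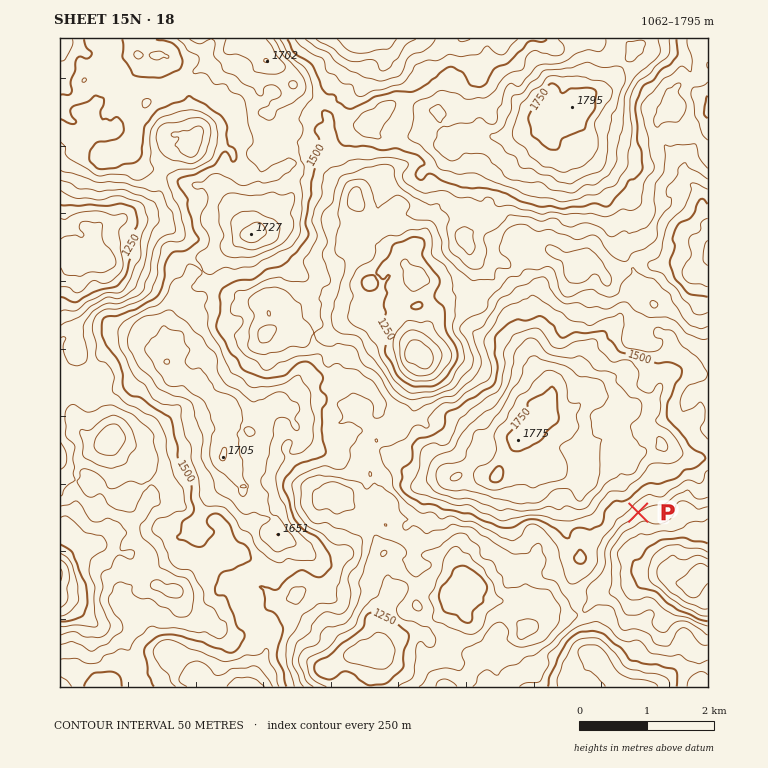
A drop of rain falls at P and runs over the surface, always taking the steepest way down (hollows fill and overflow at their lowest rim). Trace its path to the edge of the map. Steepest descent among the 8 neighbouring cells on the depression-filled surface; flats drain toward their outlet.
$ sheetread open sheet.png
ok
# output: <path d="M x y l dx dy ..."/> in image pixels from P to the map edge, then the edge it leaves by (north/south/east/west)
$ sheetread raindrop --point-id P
<path d="M638 512l4 4 0 29 25 25 0 2 5 5 0 3 2 2 2 0 1 1 4 0 5 4 5 0 13-12 4 0"/>
exit: east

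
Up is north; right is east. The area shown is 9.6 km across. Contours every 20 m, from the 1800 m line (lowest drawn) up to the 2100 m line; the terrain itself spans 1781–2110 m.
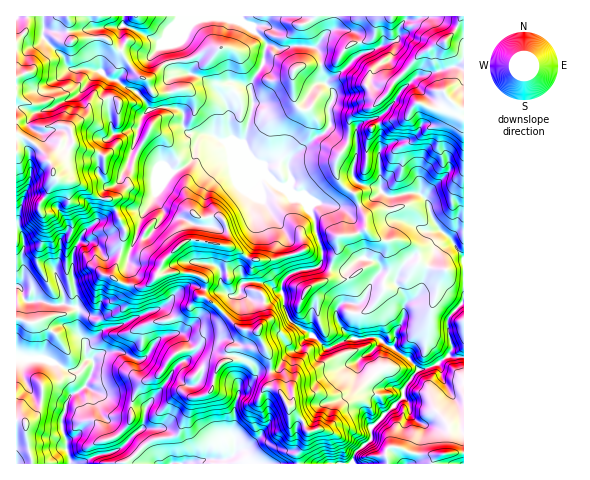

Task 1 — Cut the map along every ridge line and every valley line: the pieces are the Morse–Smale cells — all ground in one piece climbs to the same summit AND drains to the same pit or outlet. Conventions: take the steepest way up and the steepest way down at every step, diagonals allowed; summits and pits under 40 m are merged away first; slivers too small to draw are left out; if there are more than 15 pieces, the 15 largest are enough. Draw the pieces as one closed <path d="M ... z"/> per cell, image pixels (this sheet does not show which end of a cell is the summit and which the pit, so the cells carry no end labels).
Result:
<path d="M238 16l-222 1 0 268 6 5 4 12 15-1 13 4 12-1 10 2-4-49 8-16 14 1 10 14 9-3 14 2 9-20 11 3 16-22 0-6-8-10 1-8 15-20 12-4 10-9 3-11 4-6 14-6 31 14-1-10 9-34-2-21 12-22 4-18-17-19-9-5z"/><path d="M214 136l-4 0-12 8-5 15-6 6-19 10-13 20 1 7 7 8-2 11-14 17-11-3-9 20-14-2-9 3-10-14-14-1-3 3-5 13 0 17 5 21 0 12 2 4-1 22 7 11 23-16 12-3 30-14 12-2 6 5 3 8-1 12 13 0 8 12 1 9-7 6 9 1 9 7 0 6-4 7-5 4-7 0-16-10-24 30-4 21-21 20 16 16 160 1-1-10 8-12 3-11-6-12-14-13-11-21-4-4-3-23-12-25 9-14-3-17-11-1-12-9-5 4-6 0-6-6-4-10 2-7 14-1 5 2 3 9 11-23 17 0 17-5-1-17-27-39-2-20 8-4-3-6-14-12-5-7z"/><path d="M463 16l-224 1 2 4 9 5 17 19-4 18-12 22 2 21-9 34 1 10 32 35 31 19 7 16 4 21 19-4 0 13-5 8-5 22 20-2 22-14 5-16 0-9-10-10 0-12 16-13 5-10 14-18 3-14-1-15 38-25 2-5-1-8 7-10 10 9 1 7 5 2z"/><path d="M448 99l-7 10 1 8-2 5-38 25 1 15-3 14-14 18-5 10-16 13 0 12 10 10 0 9-5 16-22 14-20 2 5-22 5-8 0-13-2-1-17 6 3 6 0 15-6 5-21 4-7 3-6 8 2 25 5 11 24 17 12 11 7 0 21-9 25 0 3 3-16 15 0 4 23 26 14 4 16-20 19-5 12-10 3-8-4-17 0-10 16-18 0-184-5-3-1-7z"/><path d="M17 286l0 72 28 1 23 12 9 0 11-12 4 1 2 3-8 22-13 9-6 6-5 19 8 44 69 1-17-17 21-20 4-21 21-25 6-12 18-14-3-14-8-8-10 1 0-12-3-8-6-5-5 0-37 16-12 3-23 16-7-11 1-22-3-5-10-2-12 1-13-4-15 1-4-12z"/><path d="M288 255l-16 5-17 0-9 17 0 5 19 1 16 9-10 9-7 1 3 17-9 14 12 25 3 23 4 4 11 21 14 13 6 12-3 11-8 12 1 9 53 1 5-12 15-12 0-13 32-30 0-6-15-5-23-26 0-4 16-15-3-3-25 0-26 10-38-29-5-11 0-9-2-5 1-14 11-8z"/><path d="M449 356l-12 9-20 5-11 15-3 12-32 30 1 11-16 14-3 12 35 0-2-12 4-6 34 9 40-3 0-95z"/><path d="M24 358l-8 0 0 105 53 1 1-6-4-9 0-10-4-12 0-8 5-19 6-6 13-9 8-22-2-3-4-1-11 12-9 0-23-12z"/><path d="M267 176l-8 3 2 20 26 36 2 20 10-2 20-11-4-22-7-16-31-19z"/><path d="M395 446l-5 0-4 6 3 12 75-1-1-11-39 3-14-3z"/><path d="M463 303l-15 17 0 10 4 17-3 7 2 3 13-1z"/><path d="M236 272l-15 1-1 7 4 10 6 6 6 0 5-4 12 9 11 1-2-8-11-4-4-6-5-3-1-7z"/><path d="M319 242l-30 14 5 17 22-5 6-5 0-15z"/><path d="M190 361l-10 1-10 14 17 10 9-1 7-10 0-6z"/><path d="M260 282l-14 1 5 7 11 4 3 8 6-1 10-8-12-9z"/>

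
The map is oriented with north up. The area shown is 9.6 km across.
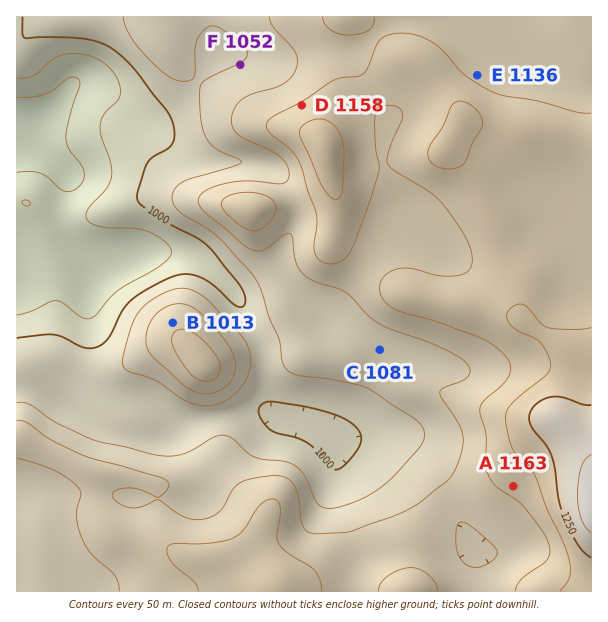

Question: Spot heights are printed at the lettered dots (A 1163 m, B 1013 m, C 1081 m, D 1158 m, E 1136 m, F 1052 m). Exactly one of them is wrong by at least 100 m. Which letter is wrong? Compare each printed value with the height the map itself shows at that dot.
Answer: B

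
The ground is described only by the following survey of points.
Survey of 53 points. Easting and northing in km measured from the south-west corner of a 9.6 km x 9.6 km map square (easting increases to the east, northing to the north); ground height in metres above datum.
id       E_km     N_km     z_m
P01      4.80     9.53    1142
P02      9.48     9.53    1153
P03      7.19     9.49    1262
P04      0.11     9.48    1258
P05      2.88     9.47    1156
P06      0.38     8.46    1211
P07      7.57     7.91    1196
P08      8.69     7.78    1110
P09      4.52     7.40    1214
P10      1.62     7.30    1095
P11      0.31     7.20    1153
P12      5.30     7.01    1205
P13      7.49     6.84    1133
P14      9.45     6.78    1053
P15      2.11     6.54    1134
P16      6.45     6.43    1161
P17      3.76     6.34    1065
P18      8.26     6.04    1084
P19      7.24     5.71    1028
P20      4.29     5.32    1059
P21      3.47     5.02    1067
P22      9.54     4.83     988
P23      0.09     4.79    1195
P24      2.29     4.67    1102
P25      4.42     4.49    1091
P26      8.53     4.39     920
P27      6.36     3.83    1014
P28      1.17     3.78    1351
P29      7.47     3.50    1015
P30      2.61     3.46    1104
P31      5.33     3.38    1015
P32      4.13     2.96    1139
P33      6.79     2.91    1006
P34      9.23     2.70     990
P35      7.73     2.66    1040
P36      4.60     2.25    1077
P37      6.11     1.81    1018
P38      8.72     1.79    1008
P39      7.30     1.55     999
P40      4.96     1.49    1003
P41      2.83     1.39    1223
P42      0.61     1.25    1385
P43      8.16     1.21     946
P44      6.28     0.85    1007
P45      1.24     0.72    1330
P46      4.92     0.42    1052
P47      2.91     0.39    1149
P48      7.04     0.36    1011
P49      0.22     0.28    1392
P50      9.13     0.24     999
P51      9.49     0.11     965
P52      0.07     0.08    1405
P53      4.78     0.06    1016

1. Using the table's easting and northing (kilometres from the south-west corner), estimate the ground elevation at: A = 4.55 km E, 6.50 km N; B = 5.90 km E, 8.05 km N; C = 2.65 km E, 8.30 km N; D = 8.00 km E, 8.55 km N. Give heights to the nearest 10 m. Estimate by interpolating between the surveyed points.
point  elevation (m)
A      1120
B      1200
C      1120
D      1180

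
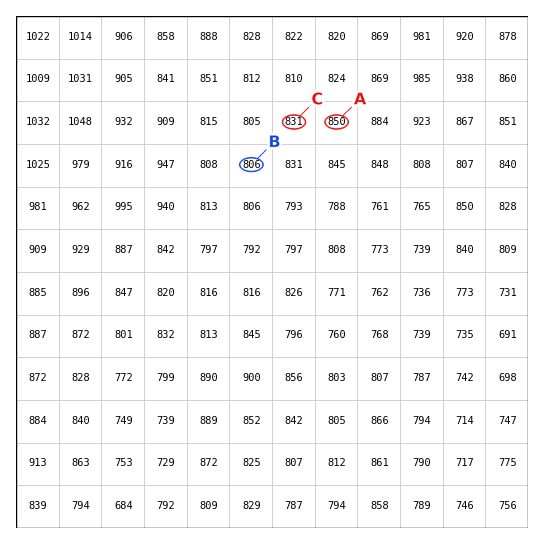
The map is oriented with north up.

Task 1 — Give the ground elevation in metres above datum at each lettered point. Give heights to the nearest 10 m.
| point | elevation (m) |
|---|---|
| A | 850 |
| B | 810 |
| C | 830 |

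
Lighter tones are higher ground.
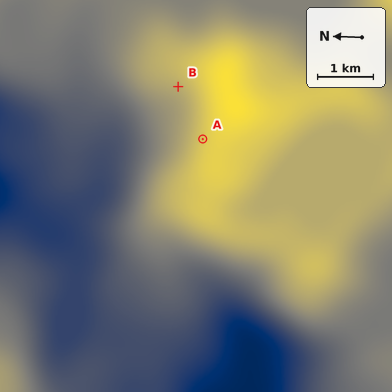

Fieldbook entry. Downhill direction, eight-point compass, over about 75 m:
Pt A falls N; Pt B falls NW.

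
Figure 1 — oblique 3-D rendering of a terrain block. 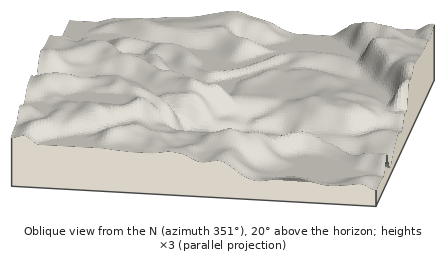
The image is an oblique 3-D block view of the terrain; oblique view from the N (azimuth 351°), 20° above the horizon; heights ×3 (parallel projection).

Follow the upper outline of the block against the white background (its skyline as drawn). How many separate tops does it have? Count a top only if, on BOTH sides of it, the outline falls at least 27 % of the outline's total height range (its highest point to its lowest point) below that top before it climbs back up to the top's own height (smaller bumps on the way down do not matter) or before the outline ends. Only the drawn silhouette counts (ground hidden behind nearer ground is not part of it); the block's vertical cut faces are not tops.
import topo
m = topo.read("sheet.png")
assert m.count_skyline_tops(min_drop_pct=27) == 0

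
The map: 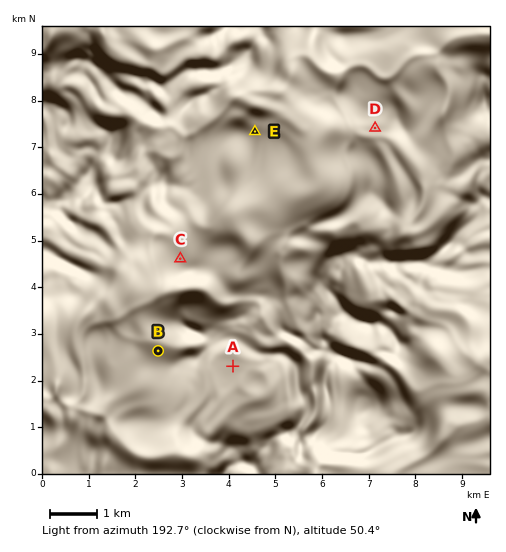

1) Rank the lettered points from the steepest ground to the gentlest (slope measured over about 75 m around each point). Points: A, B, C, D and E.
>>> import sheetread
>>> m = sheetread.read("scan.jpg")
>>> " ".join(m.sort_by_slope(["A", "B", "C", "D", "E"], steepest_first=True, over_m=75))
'E B C D A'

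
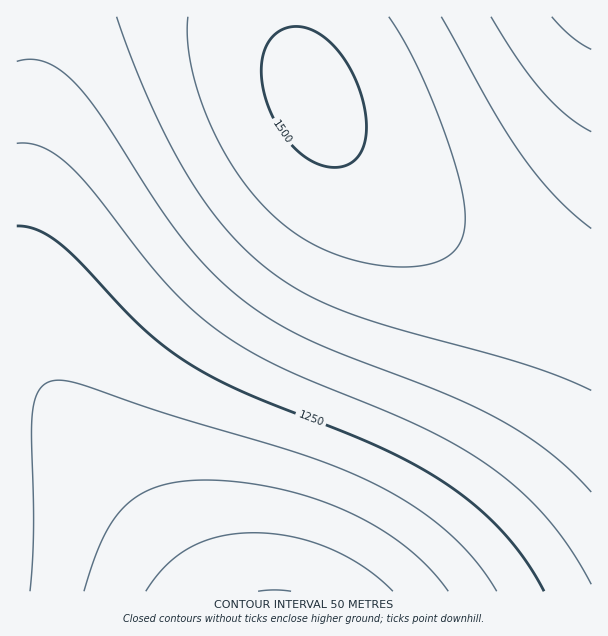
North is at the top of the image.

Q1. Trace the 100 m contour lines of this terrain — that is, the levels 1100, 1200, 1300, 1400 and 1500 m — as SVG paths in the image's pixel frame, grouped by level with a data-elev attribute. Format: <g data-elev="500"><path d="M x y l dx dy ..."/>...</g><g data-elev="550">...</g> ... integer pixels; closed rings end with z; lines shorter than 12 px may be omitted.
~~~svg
<g data-elev="1100"><path d="M146 591l10-15 11-11 11-10 13-8 13-6 15-4 35-4 37 4 38 11 34 19 15 11 15 13"/></g><g data-elev="1200"><path d="M30 591l3-58-2-98 2-25 3-14 5-9 7-5 11-2 22 4 86 30 129 38 39 14 34 15 42 23 34 26 29 29 23 32"/></g><g data-elev="1300"><path d="M17 143l12 0 13 4 14 8 13 10 24 27 49 63 26 30 27 27 31 24 28 17 31 17 107 44 40 18 36 20 32 22 28 24 24 26 21 28 18 32"/><path d="M591 49l-19-12-20-20"/></g><g data-elev="1400"><path d="M591 229l-18-15-18-18-33-40-29-46-52-93"/><path d="M117 17l14 40 18 44 19 39 18 33 18 28 20 26 21 22 22 20 36 24 44 19 48 16 130 36 36 13 30 13"/></g><g data-elev="1500"><path d="M327 167l11 0 10-3 8-5 6-8 3-11 1-14-1-15-3-15-6-16-8-15-9-13-10-11-11-8-10-5-11-2-10 2-8 3-6 5-6 8-3 9-3 21 4 24 11 25 15 22 18 15z"/></g>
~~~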